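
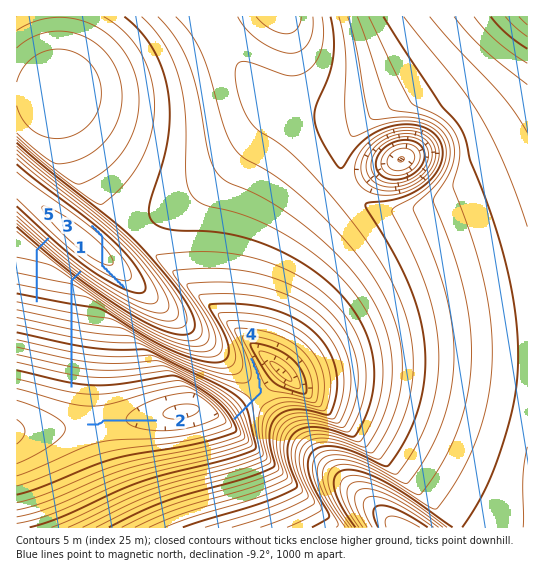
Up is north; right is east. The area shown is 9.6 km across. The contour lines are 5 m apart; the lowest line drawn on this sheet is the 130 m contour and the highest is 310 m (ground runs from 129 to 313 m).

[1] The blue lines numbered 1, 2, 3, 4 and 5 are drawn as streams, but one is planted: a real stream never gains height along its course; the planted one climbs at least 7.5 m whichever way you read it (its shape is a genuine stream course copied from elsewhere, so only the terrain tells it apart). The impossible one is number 3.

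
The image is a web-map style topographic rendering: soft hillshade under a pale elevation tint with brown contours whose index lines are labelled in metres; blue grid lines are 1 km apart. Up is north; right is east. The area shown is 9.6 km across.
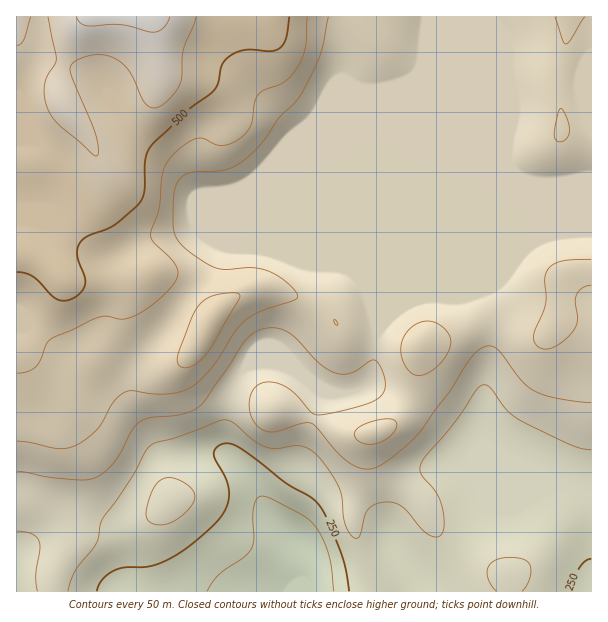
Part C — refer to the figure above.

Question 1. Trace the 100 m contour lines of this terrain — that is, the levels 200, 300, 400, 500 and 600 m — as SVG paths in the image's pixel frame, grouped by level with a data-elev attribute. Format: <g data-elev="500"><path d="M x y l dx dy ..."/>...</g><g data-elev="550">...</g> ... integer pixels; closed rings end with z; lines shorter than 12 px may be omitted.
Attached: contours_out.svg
<g data-elev="200"><path d="M207 591l12-16 24-17 8-9 3-10-1-21 1-12 3-8 6-2 9 3 30 16 14 12 7 12 6 16 5 36"/></g><g data-elev="300"><path d="M68 591l8-21 20-27 6-24 30-42 17-30 6-4 22-6 44-17 6 0 6 2 20 18 13 7 10 2 24-3 8 2 7 5 12 14 11 18 4 12 3 28 5 9 6 4 4-3 5-19 3-6 7-6 11-2 9 1 7 4 20 22 7 6 8 2 4-2 3-11-3-20-6-13-14-17-1-9 5-9 32-37 19-28 6-6 3 0 4 2 17 22 13 11 53 25 10 4 9 1"/><path d="M522 591l7-12 2-7-1-6-2-4-4-3-14-2-14 3-5 3-3 4-1 6 1 6 8 12"/><path d="M17 531l15 3 5 3 2 5 1 9-4 24 1 16"/><path d="M153 524l8 1 7-1 9-5 8-6 6-7 3-6 0-6-3-6-8-6-10-4-8 0-7 4-6 10-6 18 1 9z"/></g><g data-elev="400"><path d="M367 444l11-1 11-6 7-8 0-7-6-3-9 0-13 4-10 5-3 4 0 5 4 4z"/><path d="M17 441l13 2 26 5 15-1 12-6 13-10 6-9 11-20 12-10 7-1 20 3 13 0 14-2 10-4 11-7 10-12 25-37 10-11 15-9 37-13 0-5-5-7-11-9-11-6-16-4-27 1-9-1-12-5-20-14-8-9-4-9 0-36 3-12 8-8 9-3 24-1 12-3 15-8 16-16 17-25 18-17 9-14 15-34 8-37"/><path d="M416 375l9-1 10-6 9-9 6-11 1-7-3-8-7-7-7-4-9-1-9 3-9 8-5 9-1 10 2 11 6 9z"/><path d="M335 324l3 0-3-5-1 2z"/><path d="M591 259l-30 2-7 3-7 6-2 9 1 17-1 9-11 30 0 6 3 5 6 3 8-1 9-4 10-9 5-8 2-6-2-19 1-7 6-7 9-3"/><path d="M557 141l4 1 4-2 4-8-2-13-6-11-3 4-4 19 1 7z"/><path d="M555 17l8 24 3 3 4-4 15-23"/></g><g data-elev="500"><path d="M17 272l9 1 7 4 18 18 8 5 10 0 10-6 5-6 1-6 0-6-8-19 2-12 8-9 20-7 9-5 24-21 4-12 2-33 5-12 37-36 26-20 4-7 4-18 6-8 15-7 29 1 9-4 5-9 3-21"/></g><g data-elev="600"><path d="M76 17l4 5 6 4 34-1 33 7 6-1 5-3 6-11"/></g>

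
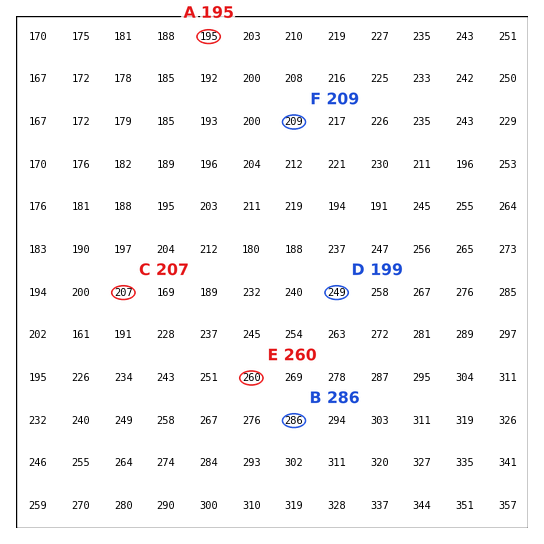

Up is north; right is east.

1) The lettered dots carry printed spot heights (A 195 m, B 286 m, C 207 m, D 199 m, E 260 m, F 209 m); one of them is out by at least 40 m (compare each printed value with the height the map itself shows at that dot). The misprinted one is D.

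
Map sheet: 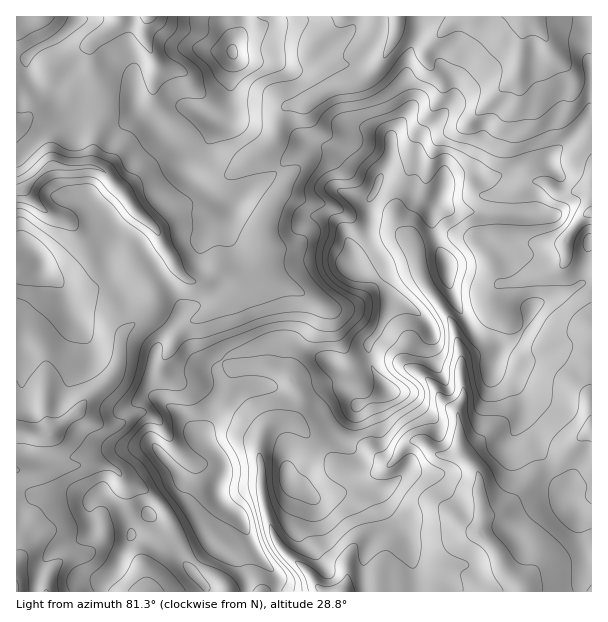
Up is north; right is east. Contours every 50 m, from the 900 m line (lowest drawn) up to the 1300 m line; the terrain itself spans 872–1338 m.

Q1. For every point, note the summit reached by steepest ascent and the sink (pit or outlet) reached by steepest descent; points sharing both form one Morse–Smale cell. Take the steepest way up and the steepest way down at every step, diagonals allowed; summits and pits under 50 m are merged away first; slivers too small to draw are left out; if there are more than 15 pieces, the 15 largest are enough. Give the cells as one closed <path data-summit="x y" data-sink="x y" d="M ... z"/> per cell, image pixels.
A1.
<path data-summit="387 390" data-sink="524 590" d="M381 182l-3 1-10 18-1 33-13 18-2 15 23 11 9 9 7 13-13 33-10 11 4 22 14 24-6 6-21 8-22 24-15 21 19 20 16 5 17 0 10-5 12-10 11-15 7-4 9 2 17 14 22-2 14 16 4 7 0 20 2 9-1 27 18 21 5 13 18 17 2 7 67 1 1-104-20-1-5 5-13-15-31-54-1-21-5-12-8-10-15-8-1-7 4-5 25 2 44-16 25 0 1-62-10-1-21 12-25 9-6 5-8 23-9 8-15 8-4-5-15-6-7-7-18-31-6-18-2-18-7-14-6-18-1-21 2-4-11-2-13-11z"/><path data-summit="387 390" data-sink="527 17" d="M591 16l-171 0 0 13-11 25-3 20 0 13 4 11 0 10-19 29-1 24-11 21 25 8 19 14 12 1 10-23 11-7 15-1 11 4 10 0 36-14 18-2 42-42 4-1z"/><path data-summit="387 390" data-sink="21 189" d="M317 144l-12 1-27 23 10 9 0 5-23 37-1 35-5 12-8 10-18 1-6-3-9 0-15 8-11 0-4-2-14-16-4 6-8 5 0 3 10 12 10 18-7 13 11 3 18-8 6 23 12 21 11-6 42-16 13 0 17 12 34 17 18 1 15-3-4-21 10-11 13-33-7-13-9-9-23-11 0-10 15-23 1-33 11-21-7-5-19-7-11-11-13-9z"/><path data-summit="387 390" data-sink="591 212" d="M591 120l-3 0-22 24-23 19-15 1-36 14-10 0-11-4-9 0-15 6-15 30 2 27 12 26 2 18 6 18 18 31 7 7 15 6 4 5 15-8 9-8 8-23 6-5 25-9 15-7 7-7 5-33 1-6 3-2z"/><path data-summit="216 489" data-sink="17 432" d="M153 310l-31 23-2 27-6 15-40 40-24 19-12 2-17-4-5 0 1 38 31 2 30-8 26 0 13 6 9 14 14 3 12 7 10 10 6 12 15-10 14-16 16 0 4-2 6-14-1-15-46-49-11-6-8-8-3-6 0-34 21-35z"/><path data-summit="233 51" data-sink="21 189" d="M135 106l-35 1 2 6-8 30-3 24 14 5 22 25 6 10 24 23 18 36 13 14 15 2 15-8 9 0 6 3 18-1 8-10 5-12 1-35 19-31 4-11-9-8-22 17-21 20-6 2-14-8-21-20-9-7 0-14 6-10-22-10-21-18z"/><path data-summit="287 477" data-sink="524 590" d="M420 440l-13 4-18 22-15 8-17 0-16-5-20-21-19 25-6 7-7 2 25 16 9 0 21-6 33 0 3 3 5 12 6 9 7 6 10 17 6 27 2 26 108 0-2-8-18-17-5-13-18-21 1-27-2-9 0-20-4-7-14-16-22 2z"/><path data-summit="287 477" data-sink="344 591" d="M290 420l-20 2-6 7-5 17 0 12 3 10 0 26 9 36 7 15 34 31 6 11 6 5 90 0 1-16-7-37-10-17-7-6-6-9-5-12-3-3-33 0-21 6-9 0-21-12-5-6 8 0 24-31-26-28z"/><path data-summit="233 51" data-sink="149 17" d="M240 16l-120 0-15 16-10 6-5 7 1 21 7 23 2 16 35 1 14 15 25 21 14 6 15-3 7-7 8-14 9 0 3-4 0-51 4-9-2-10 9-20z"/><path data-summit="233 51" data-sink="398 17" d="M396 16l-39 0-2 8-10 12-16 10-18 16-12 6-8 0-18-7-28 0-11-6-4 14 0 51-3 4-9 0-8 14-7 7-8 1-7 6-4 15 2 6 9 7 21 20 14 8 6-2 21-20 21-16-13-15-1-6 10-9 9-30 4-4 19-3 26-15 36-10 11-12 15-27 3-9z"/><path data-summit="41 269" data-sink="17 432" d="M129 240l-12 0-5 5-6 13 2 23-15 8-16 5-9 0-14-16-10-5 6 11 0 6-2 6-17 16-6 21 5 3 10 9 4 9 0 56 6 24 24-19 40-40 6-15 2-27 18-13 11-11 3-6-2-21 8-7-20-29z"/><path data-summit="387 390" data-sink="398 17" d="M419 16l-22 1 0 13-3 9-15 27-11 12-36 10-26 15-19 3-4 4-5 10-2 17-12 12 1 6 8 9 6 4 26-23 12-1 12 4 13 9 11 11 19 7 6 5 2-3 10-16 1-24 19-29 0-10-4-11 0-13 3-20 11-25z"/><path data-summit="387 390" data-sink="17 591" d="M72 493l-34 1-17 18-5 1 1 79 84 0 3-13 12-12 16-31 0-11-4-6-24-25-6 0-3 4-8 1z"/><path data-summit="387 390" data-sink="21 189" d="M26 58l-10 1 0 130 7-1 24 24 15 6 12 0 18-10 23-23-10-13-14-5 3-24 8-30-3-5-7 0-11 2-4 5-21-23-14-2-7-5-7-10z"/><path data-summit="216 489" data-sink="344 591" d="M296 386l-8 4-15-4-16 0-12 4-27 23-16 24 16 18 5 9 0 10-6 12 1 12 10 12 14 11 14 31 20 23 1 16 46 1-11-16-24-20-12-16-14-46 0-26-3-10 1-20 4-9 6-7 11-2 12 0 3-4 4-8 0-12z"/>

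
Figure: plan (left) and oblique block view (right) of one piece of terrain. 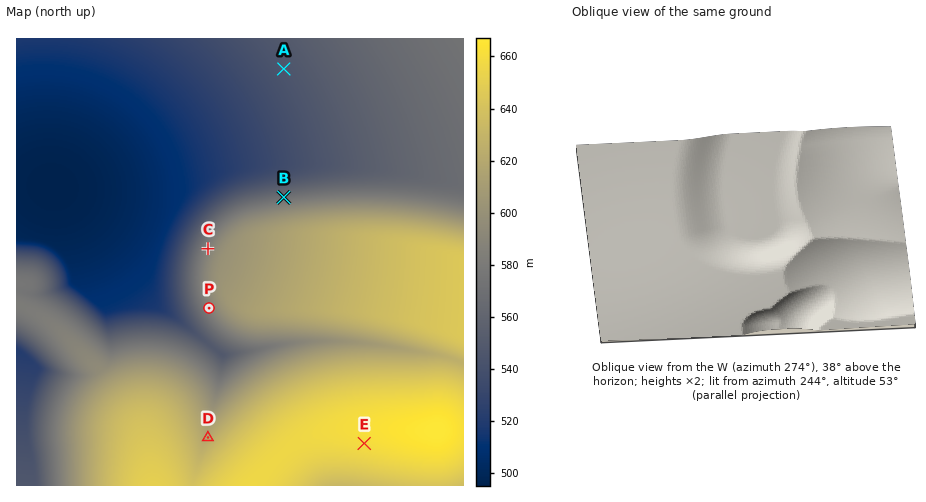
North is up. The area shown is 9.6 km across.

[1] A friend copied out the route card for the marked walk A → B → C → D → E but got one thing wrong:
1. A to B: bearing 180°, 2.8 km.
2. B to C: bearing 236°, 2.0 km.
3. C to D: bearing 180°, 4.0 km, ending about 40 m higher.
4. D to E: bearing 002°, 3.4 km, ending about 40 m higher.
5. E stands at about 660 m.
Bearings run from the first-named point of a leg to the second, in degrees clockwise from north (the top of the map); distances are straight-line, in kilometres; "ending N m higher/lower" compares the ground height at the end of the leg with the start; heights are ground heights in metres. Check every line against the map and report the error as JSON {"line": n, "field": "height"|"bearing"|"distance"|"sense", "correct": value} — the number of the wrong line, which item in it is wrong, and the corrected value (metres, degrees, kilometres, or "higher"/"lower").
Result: {"line": 4, "field": "bearing", "correct": 92}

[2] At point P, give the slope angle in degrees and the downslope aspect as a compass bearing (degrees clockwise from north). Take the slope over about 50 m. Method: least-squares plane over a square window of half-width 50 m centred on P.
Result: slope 4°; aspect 242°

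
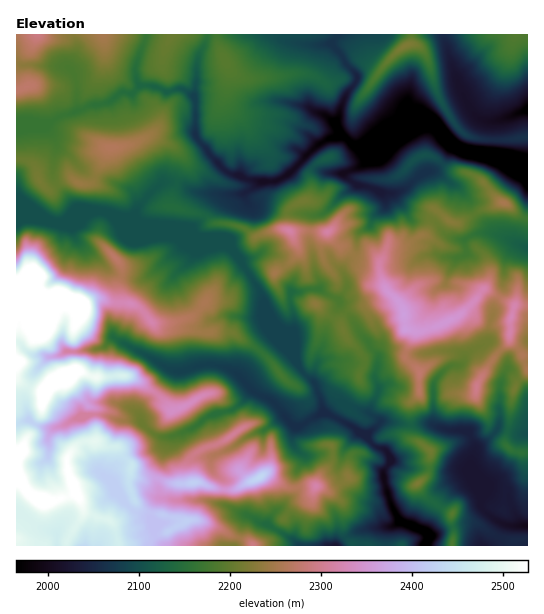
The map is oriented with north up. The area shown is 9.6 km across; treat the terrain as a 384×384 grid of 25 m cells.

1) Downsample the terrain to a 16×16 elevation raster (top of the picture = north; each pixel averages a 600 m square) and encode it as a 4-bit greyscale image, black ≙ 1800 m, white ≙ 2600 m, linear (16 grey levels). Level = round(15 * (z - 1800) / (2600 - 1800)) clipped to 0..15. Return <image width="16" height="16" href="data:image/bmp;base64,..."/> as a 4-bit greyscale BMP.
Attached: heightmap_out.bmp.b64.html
<image width="16" height="16" href="data:image/bmp;base64,Qk32AAAAAAAAAHYAAAAoAAAAEAAAABAAAAABAAQAAAAAAIAAAAATCwAAEwsAABAAAAAAAAAAAAAAABEREQAiIiIAMzMzAERERABVVVUAZmZmAHd3dwCIiIgAmZmZAKqqqgC7u7sAzMzMAN3d3QDu7u4A////AN3cu5d2ZUZU3dy6mYl1ZkTdzKqaiHVlRcvKiIhmVWVW3KmZhmVmd4fdynZmZneIiNyXiHZXeKmJ7smIhmeJqpnqmHd3iImYiJd2ZmeZiYd2ZmZmZXd2d3d4h2ZVVkVWc3eIhmZUQ0Mzd3eGdmRUNESHd3Z3ZlZVVZiHd3ZlVnVn"/>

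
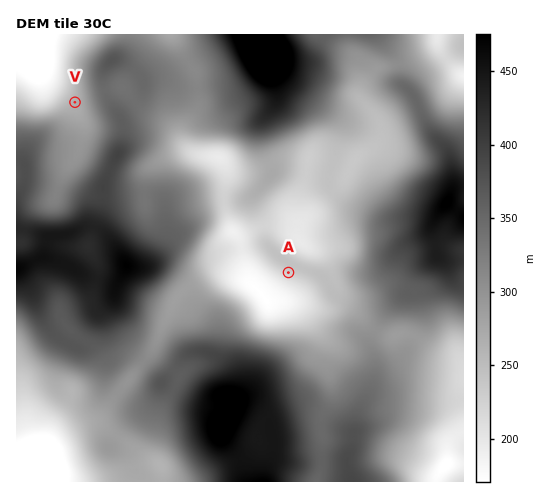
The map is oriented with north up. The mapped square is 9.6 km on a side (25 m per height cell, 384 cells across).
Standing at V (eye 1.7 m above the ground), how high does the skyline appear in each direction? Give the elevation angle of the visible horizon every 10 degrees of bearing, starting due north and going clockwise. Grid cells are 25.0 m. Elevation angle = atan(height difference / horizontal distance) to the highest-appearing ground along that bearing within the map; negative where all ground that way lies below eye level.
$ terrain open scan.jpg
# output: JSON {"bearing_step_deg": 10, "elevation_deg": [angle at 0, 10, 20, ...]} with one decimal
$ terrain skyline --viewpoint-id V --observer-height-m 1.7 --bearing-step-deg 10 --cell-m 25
{"bearing_step_deg": 10, "elevation_deg": [-0.6, 1.4, 3.4, 5.4, 6.7, 7.4, 7.8, 8.1, 8.1, 7.8, 7.3, 6.5, 5.4, 5.0, 5.4, 4.9, 4.2, 3.6, 3.8, 3.7, 3.2, 3.4, 4.3, 4.4, 3.6, 2.3, 0.1, -1.2, -2.2, -3.3, -3.8, -4.2, -4.2, -4.6, -4.1, -2.6]}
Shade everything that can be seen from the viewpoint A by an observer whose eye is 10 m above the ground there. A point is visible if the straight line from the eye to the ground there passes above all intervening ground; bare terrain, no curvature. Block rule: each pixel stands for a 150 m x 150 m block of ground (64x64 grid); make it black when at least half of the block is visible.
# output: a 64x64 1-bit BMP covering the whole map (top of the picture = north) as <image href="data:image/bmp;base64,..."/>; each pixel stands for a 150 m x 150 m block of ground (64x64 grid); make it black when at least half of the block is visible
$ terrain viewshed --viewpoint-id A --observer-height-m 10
<image width="64" height="64" href="data:image/bmp;base64,Qk0+AgAAAAAAAD4AAAAoAAAAQAAAAEAAAAABAAEAAAAAAAACAAATCwAAEwsAAAIAAAAAAAAA////AAAAAAAAAAAAAAAAAAAAAAAAAAAAAAAAAAAAAAAAAAAAAAAAAAAAAAAAAAAAAAAAAAAAAAAAAAAAAAAAAAAAAAAAAAAAAAAAAAAHgAAAAAAAAAeAAAAAAAAAB4AAAAAAAAAPgAAAAAAAAA/AAAAAAAcAf8AAAAAAAwH/4AAAAAAAH/fgAAAAAAD/5+AAAAAAAP+f4AAAAAAD/7/gAAAAAH///8AAAAAAP///AAAAAIAP///AAAAA4Af//+AAAAHgB///8AAAAfAH///4AAAB8A////wAAAH4P////AAAAfw///n8AAAA////8fAAAAA////h8AAAAB///4H4IAAAH//EAPggAAAf/4AAfCAAAIP/AAB8IAABgf4AAH/gAAIA/AAAf+AAAAB4AAB/4AAAAHgAAH/gAAAAeAAAMfAAAAH4AAAA+AAAAfAAAAB4AAAB8AAAAPgAAABgAAAAeAAAAAAAAAAIAAAAAAAAAAgAAAAAAAAADAABAAAAAAAcAAGAAAAAABgAAOAAcAAAEAAAfAD8AAAQAAD4A/4AAAAAAPgAH4AAAAAA+AAPgAAAAAB4AAfAAAAAADgAA8AAAAAAOAAH4AAAAAA4AB/gAAAAABAAPwAAAAAAAAB/AAAAAAQAAH4AAAAAAgAAAAAAAAAAAAAAAAAAAAAAAAAAAAAAAAAAAAAAAA=="/>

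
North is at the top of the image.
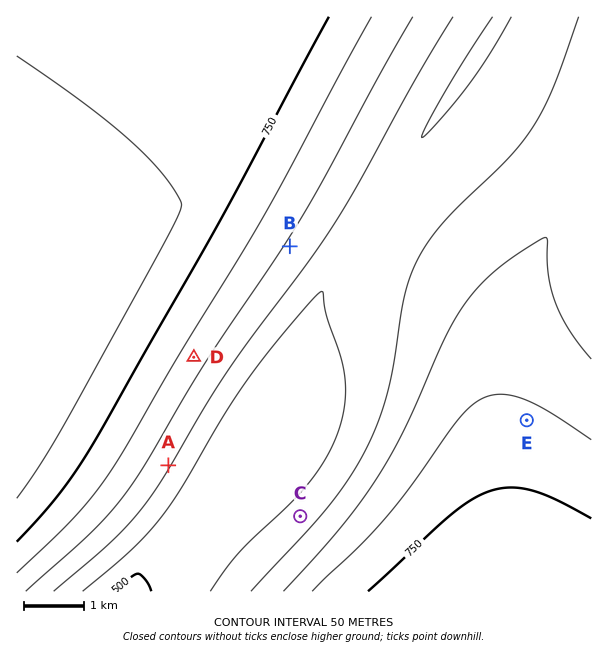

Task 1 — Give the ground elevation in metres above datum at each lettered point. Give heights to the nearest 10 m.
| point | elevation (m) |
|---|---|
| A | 610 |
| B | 640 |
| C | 570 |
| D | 670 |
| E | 710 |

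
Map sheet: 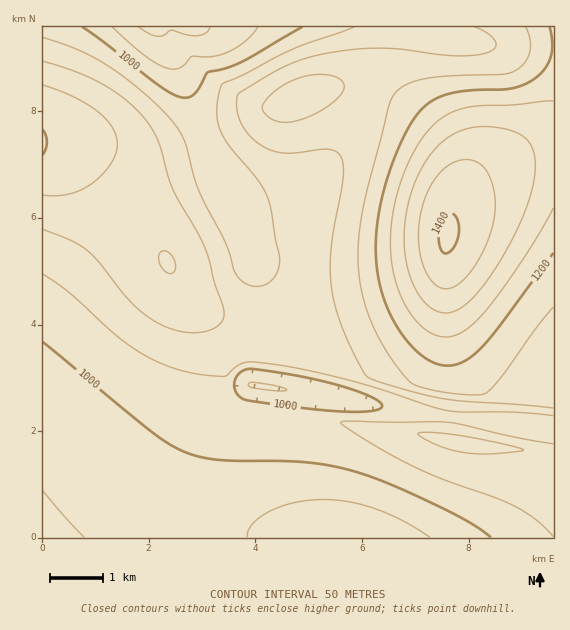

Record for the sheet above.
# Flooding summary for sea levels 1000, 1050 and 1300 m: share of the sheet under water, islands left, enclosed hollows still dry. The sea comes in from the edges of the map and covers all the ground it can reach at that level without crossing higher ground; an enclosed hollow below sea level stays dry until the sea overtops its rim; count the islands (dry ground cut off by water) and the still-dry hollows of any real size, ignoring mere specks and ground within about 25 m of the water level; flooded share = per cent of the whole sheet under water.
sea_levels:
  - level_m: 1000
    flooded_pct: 18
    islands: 0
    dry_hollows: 1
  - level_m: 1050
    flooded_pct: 37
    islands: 0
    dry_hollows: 0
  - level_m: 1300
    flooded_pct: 93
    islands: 1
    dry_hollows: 0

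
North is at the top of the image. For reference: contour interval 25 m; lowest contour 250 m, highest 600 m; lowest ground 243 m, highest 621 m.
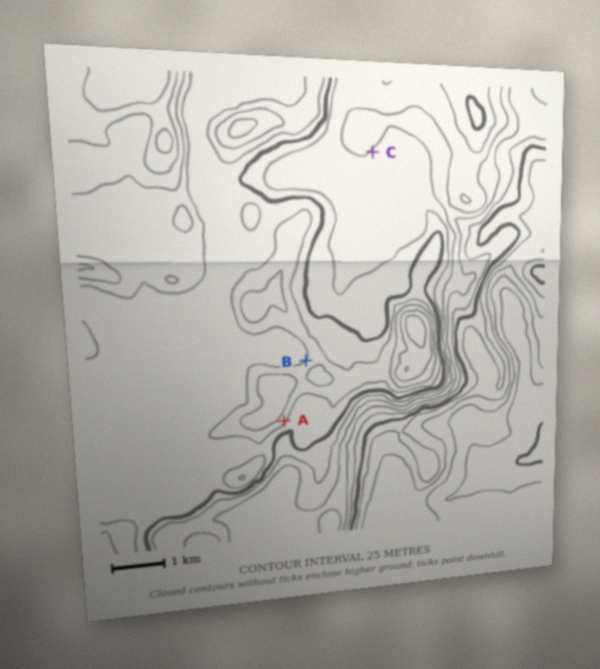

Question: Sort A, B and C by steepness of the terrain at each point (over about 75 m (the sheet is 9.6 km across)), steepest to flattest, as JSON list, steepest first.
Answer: ["A", "B", "C"]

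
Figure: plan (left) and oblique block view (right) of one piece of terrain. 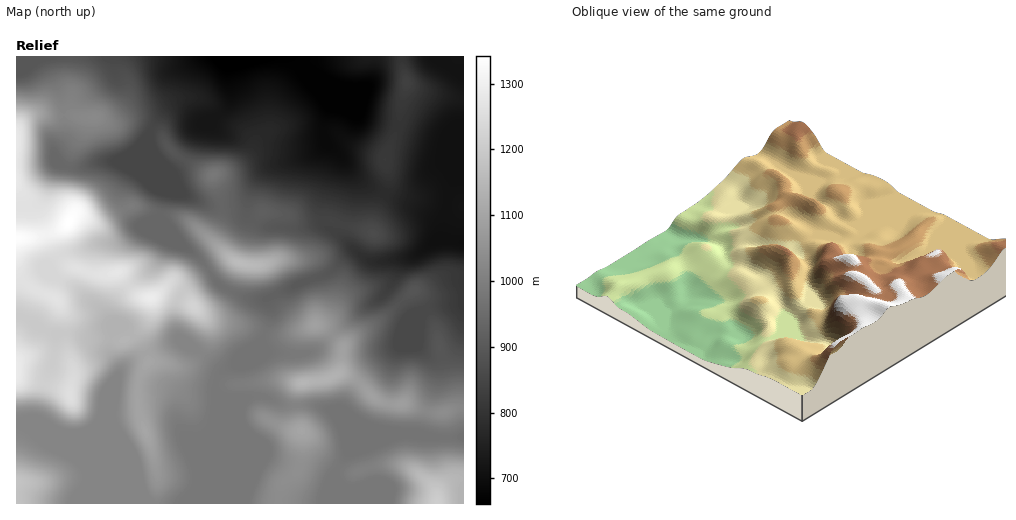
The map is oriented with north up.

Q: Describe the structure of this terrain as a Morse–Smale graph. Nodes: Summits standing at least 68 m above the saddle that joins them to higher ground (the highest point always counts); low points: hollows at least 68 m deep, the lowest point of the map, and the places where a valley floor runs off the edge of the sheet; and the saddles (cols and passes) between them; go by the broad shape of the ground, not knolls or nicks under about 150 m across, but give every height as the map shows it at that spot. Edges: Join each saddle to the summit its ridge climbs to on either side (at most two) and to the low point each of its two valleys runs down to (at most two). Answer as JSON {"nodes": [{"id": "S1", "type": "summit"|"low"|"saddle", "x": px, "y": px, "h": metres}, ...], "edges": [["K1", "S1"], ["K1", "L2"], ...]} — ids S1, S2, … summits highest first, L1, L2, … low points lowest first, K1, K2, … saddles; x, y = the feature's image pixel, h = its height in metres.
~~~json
{"nodes": [
{"id": "S1", "type": "summit", "x": 69, "y": 222, "h": 1342},
{"id": "S2", "type": "summit", "x": 17, "y": 373, "h": 1286},
{"id": "S3", "type": "summit", "x": 438, "y": 503, "h": 1209},
{"id": "S4", "type": "summit", "x": 17, "y": 482, "h": 1183},
{"id": "S5", "type": "summit", "x": 239, "y": 263, "h": 1162},
{"id": "S6", "type": "summit", "x": 304, "y": 382, "h": 1147},
{"id": "S7", "type": "summit", "x": 301, "y": 431, "h": 1103},
{"id": "L1", "type": "low", "x": 238, "y": 61, "h": 661},
{"id": "L2", "type": "low", "x": 462, "y": 242, "h": 703},
{"id": "K1", "type": "saddle", "x": 19, "y": 314, "h": 1200},
{"id": "K2", "type": "saddle", "x": 17, "y": 426, "h": 1017},
{"id": "K3", "type": "saddle", "x": 297, "y": 405, "h": 1011},
{"id": "K4", "type": "saddle", "x": 215, "y": 384, "h": 982},
{"id": "K5", "type": "saddle", "x": 339, "y": 468, "h": 982},
{"id": "K6", "type": "saddle", "x": 441, "y": 437, "h": 971},
{"id": "K7", "type": "saddle", "x": 208, "y": 270, "h": 967},
{"id": "K8", "type": "saddle", "x": 222, "y": 206, "h": 930},
{"id": "K9", "type": "saddle", "x": 308, "y": 279, "h": 898},
{"id": "K10", "type": "saddle", "x": 420, "y": 310, "h": 856},
{"id": "K11", "type": "saddle", "x": 343, "y": 225, "h": 841},
{"id": "K12", "type": "saddle", "x": 385, "y": 194, "h": 780}],
"edges": [["K1", "S1"], ["K1", "S2"], ["K1", "L1"], ["K2", "S2"], ["K2", "S4"], ["K2", "L1"], ["K3", "S6"], ["K3", "S7"], ["K3", "L1"], ["K4", "S1"], ["K4", "S6"], ["K4", "L1"], ["K5", "S3"], ["K5", "S7"], ["K5", "L1"], ["K6", "S3"], ["K6", "S6"], ["K6", "L1"], ["K7", "S1"], ["K7", "S5"], ["K7", "L1"], ["K8", "S1"], ["K8", "S5"], ["K8", "L1"], ["K9", "S5"], ["K9", "S6"], ["K9", "L1"], ["K9", "L2"], ["K10", "S1"], ["K10", "S6"], ["K10", "L1"], ["K10", "L2"], ["K11", "S1"], ["K11", "S5"], ["K11", "L1"], ["K11", "L2"], ["K12", "S1"], ["K12", "L1"], ["K12", "L2"]]}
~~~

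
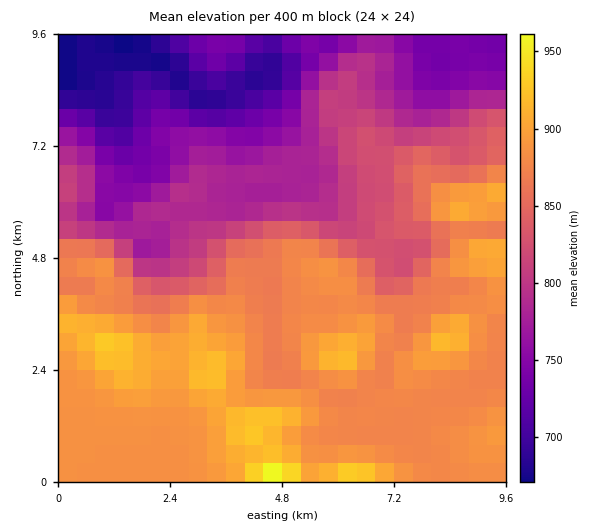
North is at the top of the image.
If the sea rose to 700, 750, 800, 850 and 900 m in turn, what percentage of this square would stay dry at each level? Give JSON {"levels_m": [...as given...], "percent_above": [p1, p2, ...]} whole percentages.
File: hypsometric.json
{"levels_m": [700, 750, 800, 850, 900], "percent_above": [94, 83, 67, 53, 11]}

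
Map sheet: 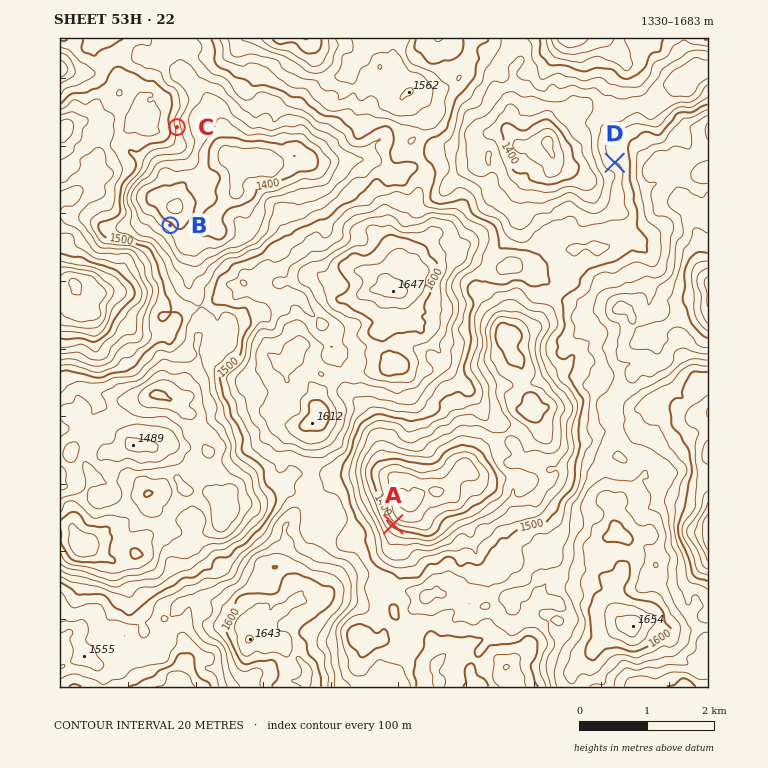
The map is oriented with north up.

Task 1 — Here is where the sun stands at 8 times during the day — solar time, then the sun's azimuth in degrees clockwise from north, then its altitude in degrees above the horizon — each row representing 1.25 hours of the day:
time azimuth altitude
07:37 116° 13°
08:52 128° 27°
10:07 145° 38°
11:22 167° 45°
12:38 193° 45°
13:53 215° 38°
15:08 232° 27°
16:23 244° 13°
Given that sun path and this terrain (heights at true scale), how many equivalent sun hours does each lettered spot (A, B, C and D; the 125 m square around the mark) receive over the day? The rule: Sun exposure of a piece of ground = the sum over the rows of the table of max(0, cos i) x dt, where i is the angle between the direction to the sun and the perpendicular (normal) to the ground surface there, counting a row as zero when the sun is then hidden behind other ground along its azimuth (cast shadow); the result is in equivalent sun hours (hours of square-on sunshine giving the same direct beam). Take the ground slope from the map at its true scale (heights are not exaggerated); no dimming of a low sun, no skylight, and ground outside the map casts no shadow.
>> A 3.6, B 4.3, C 4.6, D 5.6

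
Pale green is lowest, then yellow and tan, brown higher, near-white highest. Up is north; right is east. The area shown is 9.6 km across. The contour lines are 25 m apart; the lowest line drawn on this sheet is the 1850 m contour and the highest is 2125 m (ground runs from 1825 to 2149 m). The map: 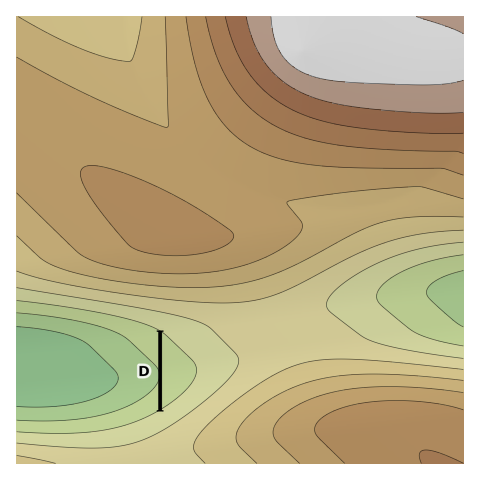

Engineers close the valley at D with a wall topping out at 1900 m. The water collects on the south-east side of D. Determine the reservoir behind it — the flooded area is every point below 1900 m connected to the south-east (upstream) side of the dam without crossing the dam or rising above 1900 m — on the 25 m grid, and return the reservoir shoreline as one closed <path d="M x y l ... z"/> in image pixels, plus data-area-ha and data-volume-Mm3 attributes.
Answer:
<path d="M162 332l0 75 2 1 24-19 8-13 1-8-4-7-31-29z" data-area-ha="75" data-volume-Mm3="6.68"/>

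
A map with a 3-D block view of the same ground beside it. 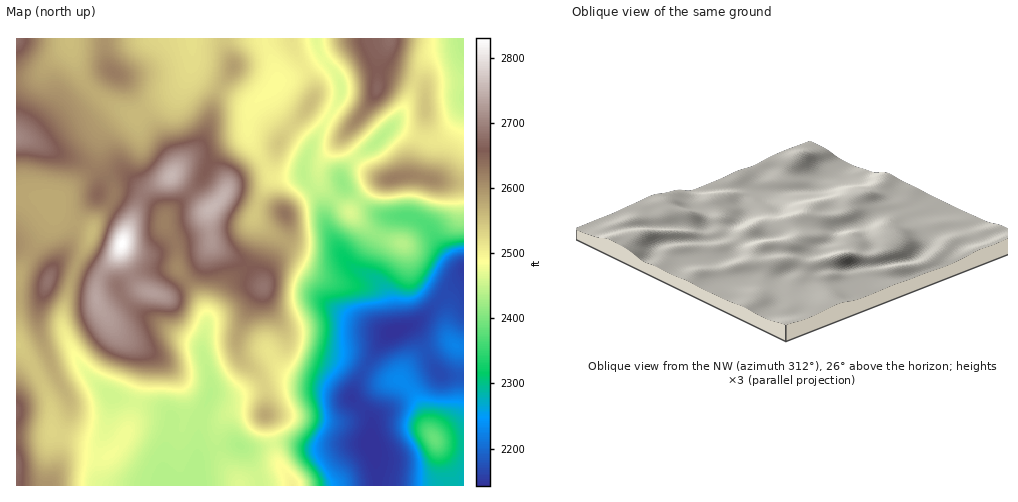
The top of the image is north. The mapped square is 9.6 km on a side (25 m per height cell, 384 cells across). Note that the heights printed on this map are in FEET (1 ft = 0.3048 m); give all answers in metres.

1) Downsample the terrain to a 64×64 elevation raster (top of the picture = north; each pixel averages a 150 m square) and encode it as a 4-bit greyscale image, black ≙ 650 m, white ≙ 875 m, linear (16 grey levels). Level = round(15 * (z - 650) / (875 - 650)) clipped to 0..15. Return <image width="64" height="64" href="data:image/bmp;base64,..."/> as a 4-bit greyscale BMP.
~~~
<image width="64" height="64" href="data:image/bmp;base64,Qk12CAAAAAAAAHYAAAAoAAAAQAAAAEAAAAABAAQAAAAAAAAIAAATCwAAEwsAABAAAAAAAAAAAAAAABEREQAiIiIAMzMzAERERABVVVUAZmZmAHd3dwCIiIgAmZmZAKqqqgC7u7sAzMzMAN3d3QDu7u4A////ALqqmZiHd3d2ZmZmZmZmZnd3d3d3dlQyIhEAABESMzMzuqmZmYd3d3dmZmZmZmZmd3d3d3d2UyIhEQAAARIzMzO6qZmYh3d3d2ZmZmZmZmZ3d3d3d2VDIhEQAAABEjMzM7qZmZiHd3d3dmZmZmZmZmZmZ3d2VDIhERAAAAESNEQzupmIiId3d3d3ZmZmZmZmZmZnd3ZDMiERAAAAARI0REOqmIiIh3d3d3dmZmZmZmZmZmd3ZUMiEREAAAARI0VUQ6qYiIiHd3d3d3ZmZmZmZmZmd3dmVDIREQAAABEjVVRDqpiIiIh3d3d3dmZmZmZmZmd3d3ZUMiERAAABEjRVVEOqmIiIiHd3d3d2ZmZmZmZmd4iId2VDIREQAAESNFVEQ7qZiIiId3d3d3dmZmZmZ3d4mZiHdkMhERAAARI0REQzupmIiYh3d3d3d2ZmZmZnd3iZmId2QyEREAAREiMzMzO6mYiJmHd3d3d3ZmZmZmd3eImYh2VDIRAAARESIzMzMqqZiJmYd3d3d3d3d3ZmZnd4iIh3ZUMhEAERERIiIiIiqpmJmYh3d3d3d3d3d2Zmd3iIiHZUMyEQARESIiIiESKpmJmZh3d3d3iIiIh3Zmd3eIiIdlRDIhERESIiIhEREZmYmZiHd3d4iJmZiId2Z3iIiIh3ZUMiERERIiIiERERmYmZmHd3iImZmqmYh2Z3iIiIiHdlQzIhEREiIiERERGZiZmId3iZmqqqqpiHZneImIiIh2VEMyIREREiIREREYiZmYh3iaq7u7uqmHdmeImYiIiIdlQzIhEREREREREiiJmZh3iau7u7u6qYd2d4mZiIiIh2VDMiIREREREREiKJmZmHiKu8zMu7qZh3d3iZmIiIiIdUMyIREAABERESIomZmIiJq8zMy7qpmHd3eJmZiIiIh2VDIhEQAAABERIimZmYiJq8zMy7uqmYh3d4mZmZmZiHZUMiERAAAAARERGZqpiImrzMzLu6qpmHd3iZmZmZmHZlQyIREQAAABEREZmqmYirzMzMu7qqqph3eJmqqqmYdlQzIiERERERERERmaqpiavMzMu7u7u6mIeImaqqqZh2VDMyIiIhERERERGZq6qZq8zMu7vMzLupiImaqruql2VUQzMzMiIiIhEREZmrupmrzMy7zMzMu6mZmaqru7qXZVRERDMzMzMyIRERmau7qavMy7vMzMu6qqqqqru7updmVURERDMzNEMiERGZq7upmrzLu8zLu6qqqqqqu7u6mHZVVEREMzRERDIREZmqu6qavMzMy7u6qqq7u6u7u7qYdmVUREMzREVUQyEQmaq7qpqrzMzMu7qqq7u7u7u7qpmHZVRERERFVVVDIRGZmqqqmavN3cy7uqqru7u7uqqqmYdlVERERVVWVVQyEZmZqqqZmr3u3Mu6qqvMzLuqqqqZiGVUREVVVmZlVDMiqZmZqpmZve7cu7qqu8zMuqqZmZmYdVREVVZmZmZVRDOpmZmZmZms7ty7qqq7zMu6mZmZmZhlVFVWZmZmZVVVVJmZmZmZmavd3LqqqrvMy6qZmZmZmGVVVmZmZmZVVVVVmZmZmZmZq83cuqqqvMzLqZmZmaqYZVVmZmZVVVVVVWaZmZmZmZmqvMy6qqu8zMy6mImaqpdlVmd2ZVVVVVVWZpmZmZmZqqq7zLuqq7zN3LqZiZqql2ZmZ3ZmVVVVZmZnmZmZmZqqqqu7u7qrvMzcy6mJmZmHZmZmZmZmZmZ3d3eZmZmZmqqqqru7u7u7zM3LqYiJiHdmZmZnd4h3d4iIiJmZmZmaqqqqu7zMzLu7zMy5iIiHd2ZmZmeJmZmZmZmYmZmZmZqqqqq7vMzMu7u8zLmIiHd2Z2Zmd4mqqqqqqZmZmZmqqqqqqru7zNzLu7zLqYiId2Z3ZmZ4iaqqqqqZmKqqqqqqqqqqqqvMzMu7u7qpiIh3Znd2ZneImZmZmZmIqqqqqqqqqqqqqrzMy7u6qZiIiId2d3d3d3iImZmZiIi7u7u6qqqqqqmau7y7u6qZiIiIh3Z3d3d3d3iIiIiIiLu7u7qqqqqpmZqru7u7qZiIiIiId3d4iHdmd4iIiIiIy7u7qqqpmZmZmaqqq7qpiHeIiIh3d3iZh3ZneIiIiHfLu7qqqpmZmZmZmZqqqqmId4iIiId3eJmYd2Z3iIiHd7u7uqqpmZmZmZmZmZqqqYh3eIiIiHd4mamHdneIiId3u7uqqqmZmZmZmZmZmaqpiHd3iIiIh3eJqph3d4iIh3e7qqqqqZmZmZmZmIiZmpmId3d4iIiId3iaqYd3iIiHd6qqqqqZmZmZmZmIiImZmYh3d3eIiIh3eJqqmIeIiId3qqqqqZmZmZmZmYiIiJmZiId3d3iIiId3iqupiIiId3aqqZmZmZmZmZmZiIiIiZmIh3d3d4iIh3eJu7qYiIh3dqqZmZmZmZqqmZmIiIiImZiId3d3iIh3d4qrupmIiHd3qpmZmZmZqqqpmYiIiIiZmYiHd3eIiHd3mqu6qYiId3eqmZmZmZmqqpmZiIiIiImZmId3d4iHd3iau7qpiIh3dqqZmZmZmaqpmZiIiIiIiZmYh3d4iHd3iZq7u6mIh3dmqqmZmZmZqpmZiIiIiIiJmZiHd4iHd3iJqru7qYh3d2a6qZmZmZmpmZiIiIiIiImYiId4iId3eJqru7u6mId3ZruqmZmZmZmZiIiIiIiIiIiIh3iIh3eImqu7u7qYh3dm"/>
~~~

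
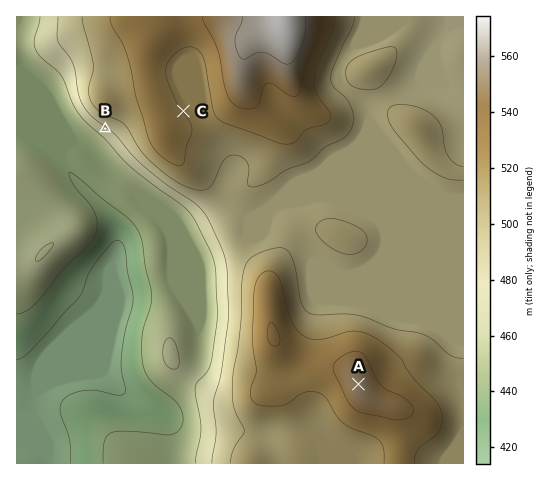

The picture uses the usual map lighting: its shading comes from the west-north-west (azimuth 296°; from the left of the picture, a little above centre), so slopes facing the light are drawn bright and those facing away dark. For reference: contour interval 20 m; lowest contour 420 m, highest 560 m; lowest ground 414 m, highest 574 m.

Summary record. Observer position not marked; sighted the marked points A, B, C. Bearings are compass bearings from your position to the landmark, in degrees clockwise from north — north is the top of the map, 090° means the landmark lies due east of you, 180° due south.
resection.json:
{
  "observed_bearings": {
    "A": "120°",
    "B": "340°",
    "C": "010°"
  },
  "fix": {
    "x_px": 156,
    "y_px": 267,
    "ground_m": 445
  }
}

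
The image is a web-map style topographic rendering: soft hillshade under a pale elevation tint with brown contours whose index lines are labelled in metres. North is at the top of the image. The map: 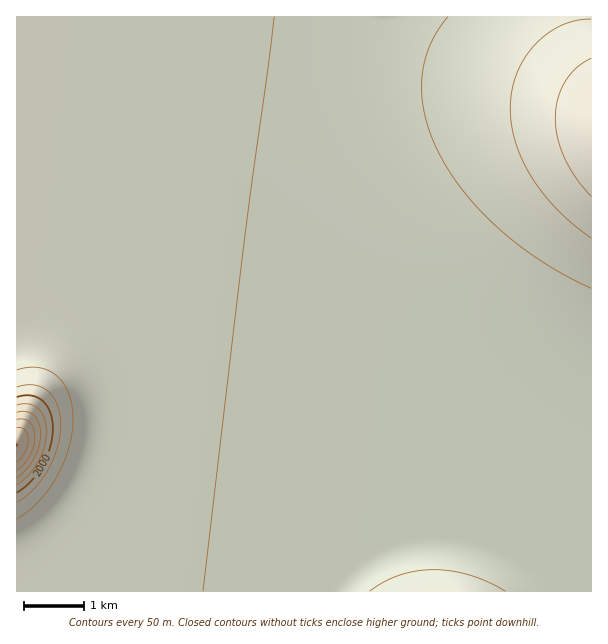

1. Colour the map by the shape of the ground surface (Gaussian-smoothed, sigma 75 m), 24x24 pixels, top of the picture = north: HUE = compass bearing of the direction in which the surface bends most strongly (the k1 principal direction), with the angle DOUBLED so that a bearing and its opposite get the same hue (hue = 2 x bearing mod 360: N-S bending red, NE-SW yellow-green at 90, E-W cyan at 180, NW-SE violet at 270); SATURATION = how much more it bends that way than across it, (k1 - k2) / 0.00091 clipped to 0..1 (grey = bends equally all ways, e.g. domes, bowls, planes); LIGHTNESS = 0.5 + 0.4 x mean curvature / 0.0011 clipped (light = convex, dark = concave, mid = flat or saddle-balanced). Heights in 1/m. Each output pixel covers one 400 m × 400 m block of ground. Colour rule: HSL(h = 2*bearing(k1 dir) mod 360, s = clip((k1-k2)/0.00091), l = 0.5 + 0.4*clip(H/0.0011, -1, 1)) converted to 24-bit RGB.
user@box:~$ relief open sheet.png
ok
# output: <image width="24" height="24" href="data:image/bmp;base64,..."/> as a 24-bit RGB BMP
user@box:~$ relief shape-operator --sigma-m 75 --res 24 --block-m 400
<image width="24" height="24" href="data:image/bmp;base64,Qk32BgAAAAAAADYAAAAoAAAAGAAAABgAAAABABgAAAAAAMAGAAATCwAAEwsAAAAAAAAAAAAAf4B/f4B/f4B/f4B/f4CAf4CAgH9/gH9/gH9/gH9/gH9/gH9/f4CAcYd+XZNuXpdcdZpdjZtdm5BbmnVYmFtUk1pjhHZ7gH9/eYR4foB/f4B/f4CAf4CAf4CAgH9/gH9/gH9/gH9/gH9/gH9/f4B/f4B/dYV3bY9ke5Ndj5VblYVaknNdim9qgXx8gH9/gH9/WJZYcod7foCAf4CAf4CAf4CAgH+AgH9/gH9/gH9/gH9/gH9/gH9/gH9/f4B/f4B+gIJ6hIR3g4B5gX99gH9/gH9/gH9/gH9/GL8gSJ14dIWCf4CAf4CAf4CAf3+AgH9/gH9/gH9/gH9/gH9/gH9/gH9/gH9/gH9/gH9/gH9/gH9/gH9/gH9/gH9/gH9/gH9/APcdDbuZWZGUfIGCf4CAf4CAf3+AgH9/gH9/gH9/gH9/gH9/gH9/gH9/gH9/gH9/gH9/gH9/gH9/gH9/gH9/gH9/gH9/gH9/i+OCAJ/QM3+mdH+Gf3+Af3+Af3+AgH9/gH9/gH9/gH9/gH9/gH9/gH9/gH9/gH9/gH9/gH9/gH9/gH9/gH9/gH9/gH9/gH9//7vNFQD5IUOya3WKfn+Af3+Af3+AgH9/gH9/gH9/gH9/gH9/gH9/gH9/gH9/gH9/gH9/gH9/gH9/gH9/gH9/gH9/gH9/gH9//5Js/w7tVyq1ammMfn6Bf3+Af3+AgH9/gH9/gH9/gH9/gH9/gH9/gH9/gH9/gH9/gH9/gH9/gH9/gH9/gH9/gH9/gH9/gH9+/8sH5xVKoEWoe2+Jfn6Af3+Af3+AgH9/gH9/gH9/gH9/gH9/gH9/gH9/gH9/gH9/gH9/gH9/gH9/gH9/gH9/gH5+gH5+gX59oa8+qmBKk2N+g3iEf3+Af3+Af3+AgH+AgH9/gH9/gH9/gH9/gH9/gH9/gH9/gH9/gH9/gH9/gH9/gH9/gH5+gX1+gX19gXx8gotti39vhXd5gX2AgH+Af3+AgH+AgH+AgH+AgH+AgH9/gH9/gH9/gH9/gH9/gH9/gH9/gH9/gH5/gH5/gX1+gXx9gnt8g3p6f4F9gYB9gX5+gH9/gH+AgH+AgH+AgH+AgH+AgH+AgH+AgH+AgH+AgH9/gH9/gH9/gH9/gH5/gH5/gX1+gnx9gnt8g3l7hHh4f4B/gIB/gH9/gH9/gH9/gH+AgH+AgH+AgH+AgH+AgH+AgH+AgH+AgH+AgH+AgH9/gH5/gH5/gX1/gnx+gnp9g3l8hHd6hXZ4f4B/gIB/gIB/gH9/gH9/gH+AgH+AgH+AgH+AgH+AgH+AgH+AgH+AgH+AgH+AgH+AgH6AgX2Agnx/gnt/g3l+hHd9hnZ7h3V5f4B/gIB/gIB/gH9/gH+AgH+AgH+AgH+AgH+AgH+AgH+AgH+AgH+AgH+AgH+AgH6AgX2AgXyAgnuAg3mAhHiAhnZ/h3V+iHR8gH+AgH+AgH+AgH+AgH+AgH+AgH+AgH+AgH+AgH+AgH+AgH+AgH+AgH+AgH6AgX6BgX2BgnyCg3qChHiDhXeDh3aDiHWDiHWCgH+AgH+AgH+AgH+AgH+AgH+AgH+AgH+AgH+AgH+AgH+AgH+AgH+AgH+AgH6AgH2BgXyBgXuCgnmEg3iFhXaGhnaHiHaIiHeJf3+Af3+Af3+Af3+Af3+Af3+Af3+Af3+Af3+AgH+AgH+AgH+AgH+AgH+AgH6AgH2BgHyCgHqDgHmEgXeFgXaHgXaIgXeJgXmKf3+Af3+Af3+Af3+Af3+Af3+Af3+Af3+Af3+Af3+Af3+Af3+Af3+Af36Af36Bf32Bf3yCfnqDfnmFfXeGfHeIe3aJeneKeXqLf3+Af3+Af3+Af3+Af3+Af3+Af3+Af3+Af3+Af3+Af3+Af3+Af3+Af36Afn6Bfn2BfXuCfHqDenmFeXiGd3eId3mKeHyLeYONf3+Af3+Af3+Af3+Af3+Af3+Af3+Af3+Af3+Af3+Af3+Af3+Af3+Afn6Afn6BfX2Be3yCenuEeXqFeHuHd3yId3+Kd4SMeIyOf3+Af3+Af3+Af3+Af3+Af3+Af3+Af3+Af3+Af3+Af3+Af3+Af3+Afn6Afn6BfX6BfH2Cen2DeX6FeH+Gd4KId4aKd4yMd4+If3+Af3+Af3+Af3+Af3+Af3+Af3+Af3+Af3+Af3+Af3+Af3+Af3+Afn+Afn+BfX+BfH+Ce4CDeoGEeIOGd4aId4mHd4uEdY9+f3+Af3+Af3+Af3+Af3+Af3+Af3+Af3+Af3+Af3+Af3+Af3+Af3+Afn+Ag314gYhweoN/e4GDeoOEeYWFeIeEd4iBdot8c5B0"/>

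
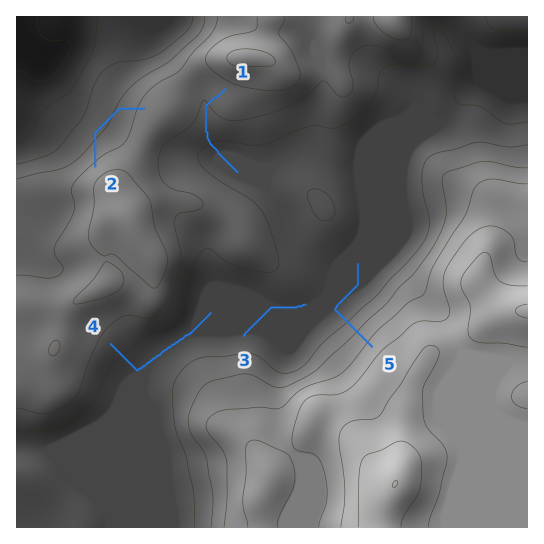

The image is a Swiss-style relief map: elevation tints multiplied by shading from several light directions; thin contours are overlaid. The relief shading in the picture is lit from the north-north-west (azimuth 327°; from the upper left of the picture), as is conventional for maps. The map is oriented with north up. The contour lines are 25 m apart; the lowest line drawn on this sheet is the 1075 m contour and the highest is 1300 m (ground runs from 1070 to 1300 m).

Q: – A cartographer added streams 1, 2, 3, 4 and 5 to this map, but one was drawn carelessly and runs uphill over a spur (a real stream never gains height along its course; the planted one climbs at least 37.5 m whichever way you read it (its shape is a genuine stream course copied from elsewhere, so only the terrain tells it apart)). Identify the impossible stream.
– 2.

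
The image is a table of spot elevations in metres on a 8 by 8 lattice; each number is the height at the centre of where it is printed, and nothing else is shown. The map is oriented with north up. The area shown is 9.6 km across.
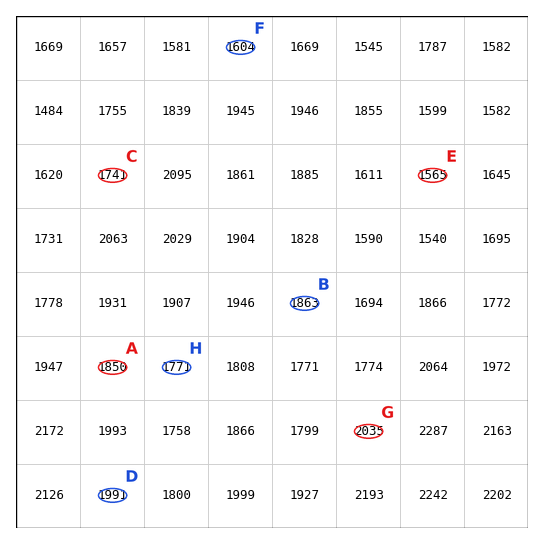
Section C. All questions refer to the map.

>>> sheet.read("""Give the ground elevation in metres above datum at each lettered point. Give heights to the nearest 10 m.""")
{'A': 1850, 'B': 1860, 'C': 1740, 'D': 1990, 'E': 1560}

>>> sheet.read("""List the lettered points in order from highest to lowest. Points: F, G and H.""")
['G', 'H', 'F']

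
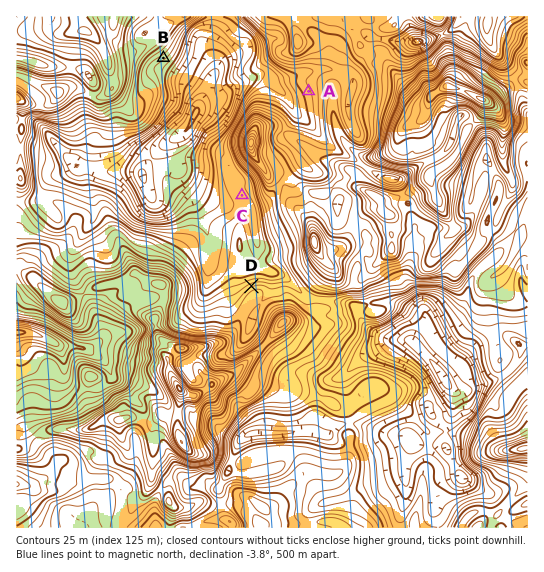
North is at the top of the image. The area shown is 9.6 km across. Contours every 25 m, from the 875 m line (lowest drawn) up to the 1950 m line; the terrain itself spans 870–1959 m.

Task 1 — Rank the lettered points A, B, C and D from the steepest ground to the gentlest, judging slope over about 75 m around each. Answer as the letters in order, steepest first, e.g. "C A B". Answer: D B A C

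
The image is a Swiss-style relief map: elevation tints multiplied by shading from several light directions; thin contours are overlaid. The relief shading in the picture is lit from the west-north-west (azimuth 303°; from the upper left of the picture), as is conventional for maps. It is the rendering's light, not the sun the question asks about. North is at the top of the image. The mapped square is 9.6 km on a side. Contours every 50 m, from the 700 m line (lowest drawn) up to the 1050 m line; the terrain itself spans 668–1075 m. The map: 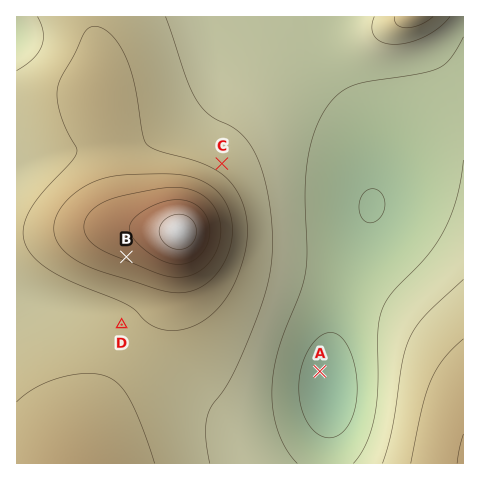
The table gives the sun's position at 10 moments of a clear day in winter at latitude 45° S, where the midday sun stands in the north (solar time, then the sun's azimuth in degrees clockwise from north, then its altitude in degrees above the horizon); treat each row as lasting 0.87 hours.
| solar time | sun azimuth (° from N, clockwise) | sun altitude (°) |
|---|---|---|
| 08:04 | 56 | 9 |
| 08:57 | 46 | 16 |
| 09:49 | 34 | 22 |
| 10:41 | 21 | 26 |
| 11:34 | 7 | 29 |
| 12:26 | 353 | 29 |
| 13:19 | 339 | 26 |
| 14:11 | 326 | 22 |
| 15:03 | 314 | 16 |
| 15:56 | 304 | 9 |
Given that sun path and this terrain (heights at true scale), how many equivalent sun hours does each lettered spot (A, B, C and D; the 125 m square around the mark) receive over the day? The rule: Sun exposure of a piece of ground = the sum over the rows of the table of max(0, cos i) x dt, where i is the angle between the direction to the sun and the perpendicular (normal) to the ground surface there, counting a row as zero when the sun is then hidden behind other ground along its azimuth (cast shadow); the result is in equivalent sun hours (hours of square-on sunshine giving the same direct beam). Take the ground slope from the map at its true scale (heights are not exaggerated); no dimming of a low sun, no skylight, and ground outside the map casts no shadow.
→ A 2.9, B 2.3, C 3.4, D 3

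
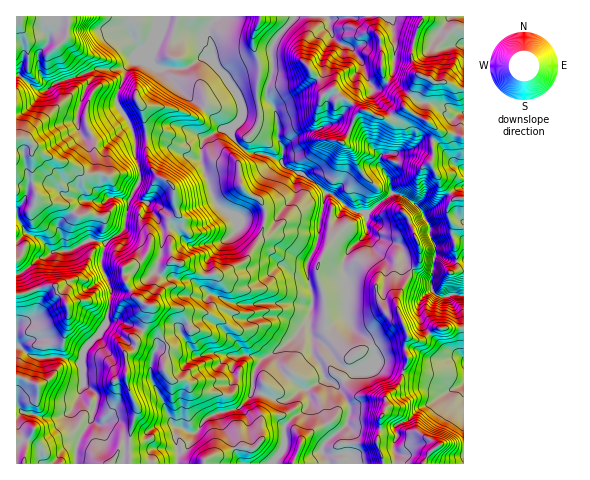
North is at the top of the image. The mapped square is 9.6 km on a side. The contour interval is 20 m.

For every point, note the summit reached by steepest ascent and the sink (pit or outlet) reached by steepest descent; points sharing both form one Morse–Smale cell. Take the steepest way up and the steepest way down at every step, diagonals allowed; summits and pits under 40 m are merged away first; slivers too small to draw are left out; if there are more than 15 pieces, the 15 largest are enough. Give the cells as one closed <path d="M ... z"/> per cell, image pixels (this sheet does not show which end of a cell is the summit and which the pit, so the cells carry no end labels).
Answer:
<path d="M217 16l-59 0-4 33-4 8 1 5-17-2-7 8-11 28 0 7 11 15 7 19 24-1 20 7 7 0 11-7 9 2-3 7 0 17 9 30 7 14 13 8 7 8 0 7-3 3-14 11-14 19-1 29 30 13 58-1 17 4-1 13-22 23-24 15-10 14-2 18 1 2 31 9 8-3 7-8 9-1 17-10 10 5 18-13 15-6 7-9-4-13-14-10-9-12-2-9 2-26-5-17 2-12 5-8 17-17 0-15-4-5-7 0-7-4-47-34-16-6-6-7-17-7-14-2-14-11-4-10 9-11 2-12-4-13-25-33 0-14-4-13 0-8z"/><path d="M423 16l-128 0-17 19-6 12 1 26-6 15 0 10 8 11 3 17-1 11 6 11-1 16 4 4 16 6 25 19 6 1 23 18 13 0 23-19 15 5 15 12 8 17 0 9 6 12-5 40 7 8 8 1 5-2 13-1 0-204-17-8-13 0-19-11-3-18z"/><path d="M131 63l-11 5-23 0-41 14-10 9-7 0-19-15-4 0 1 198 7-2 12-12 11-4 6-4 17-2 19-10 16 4 18-14 6-30 11-19 0-10-5-14-1-23-7-16-11-15 3-14 4-8 3-11z"/><path d="M120 320l-12 2-9 13-13 12-4 7-1 10 3 20 12 11 0 7-4 17-11 15-4 12-1 18 74 0 1-11 3-4 23-1-1-16 3-4 10 4 7 0 10-14 11-5 22-5 12-12 3-24 9-14-17-4-19 2-10-3-21 3-15-23-7 3-16 12-1-6-5-6z"/><path d="M132 196l-4 8-4 24-5 6-14 10-4 14 1 12 8 17-2 35 12-2 23 10 13 10 2 8 22-15 3-7 18-7 6 0 13 7 20 21 4 7 21 4 23-15 22-23 1-13-3-2-14-2-58 1-27-10-19-14-12 0-19-5-4-4 6-15 2-25-15-28z"/><path d="M368 232l-18 17-7 15 5 22-2 20 1 12 5 10 13 10 9 12 0 8-12 10 19-4 22 8 5-11-2-20 3-4 12 3 14-11 29-1 0-33-26 1-7-8-1-8-7-3-16-11-8-21-23-7z"/><path d="M201 136l-5 0-11 7-12-1-15-6-24 1 1 20 5 14 0 10-8 14 16 8 15 28-2 25-6 15 10 6 25 3 14 9 3-27 14-19 14-11 3-3 0-7-7-8-13-8-5-9-11-35 0-17 3-7z"/><path d="M94 240l-5 0-19 10-17 2-6 4-11 4-12 12-8 2 0 72 13 10 7 2 24-1 21 5 3-12 15-15 7-10 4-25 0-13-9-22 4-22z"/><path d="M157 16l-140 0-1 59 4 1 16 14 10 1 10-9 41-14 23 0 13-8 18 3 3-25 3-11z"/><path d="M19 346l-3 1 0 116 59 1 1-13 3-12 12-18 3-10 0-3-7-2-7-8 0-8 4-6-2-19-1-3-21-5-28 0z"/><path d="M294 16l-76 0-9 11 0 8 4 13 0 14 25 33 4 13 0 8-11 15 2 7 16 14 14 2 18 8 2-14-6-11 0-19-3-12-7-8 0-10 6-15-1-26z"/><path d="M448 328l-13 1-14 11-12-3-3 4 2 20-5 10 27 7 21 12-21 14-11 4-10 12-14 6 3 8-4 8 2 22 28 0 8-14 14-7 13 5 5-1 0-118z"/><path d="M306 389l-7 1-7 8-8 3-32-11-4 9-9 9-22 5-11 5-8 13-5 3-5 13-10 6-1 10 95 1 12-18 0-20 10-10 10-4 6-9z"/><path d="M381 364l-28 7-19 13 16 21 0 9-4 11 2 5-1 23 5 5-1 6 33-1-6-17 2-27 7-13-1-9 12-9 5-16z"/><path d="M326 379l-20 11 4 13-6 9-10 4-10 10 0 20-11 18 56-1-7-15 7-10 17-13 4-11 0-9-12-17z"/>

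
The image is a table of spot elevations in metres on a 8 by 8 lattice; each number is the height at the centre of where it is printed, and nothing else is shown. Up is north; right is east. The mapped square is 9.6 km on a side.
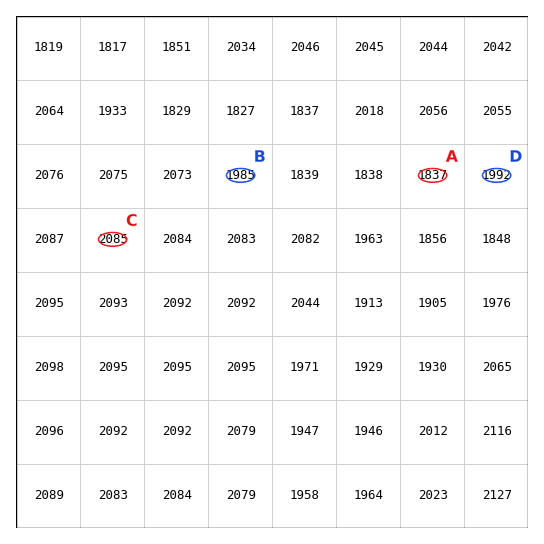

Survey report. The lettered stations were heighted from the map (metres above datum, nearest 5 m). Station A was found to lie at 1835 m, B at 1985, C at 2085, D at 1990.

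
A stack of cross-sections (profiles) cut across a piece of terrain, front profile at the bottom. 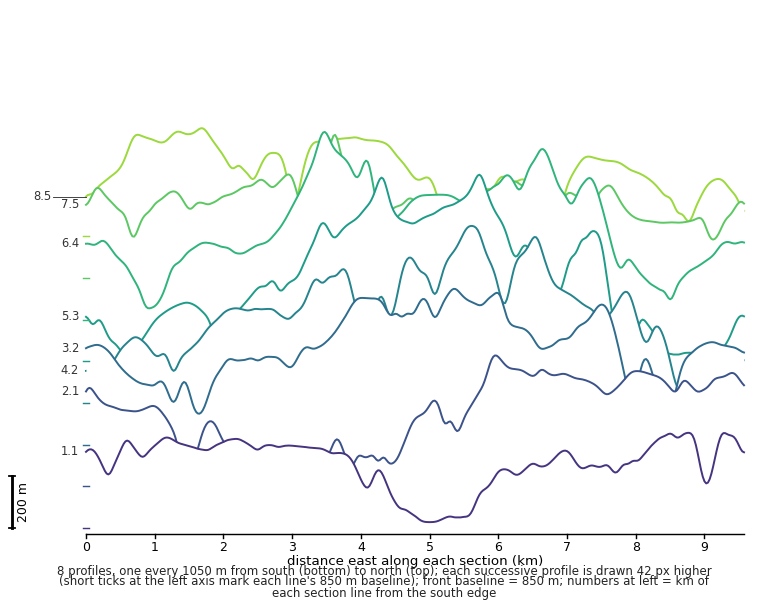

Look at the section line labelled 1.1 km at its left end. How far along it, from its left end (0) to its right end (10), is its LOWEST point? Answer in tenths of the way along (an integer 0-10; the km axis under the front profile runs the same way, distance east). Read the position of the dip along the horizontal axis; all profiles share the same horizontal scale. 5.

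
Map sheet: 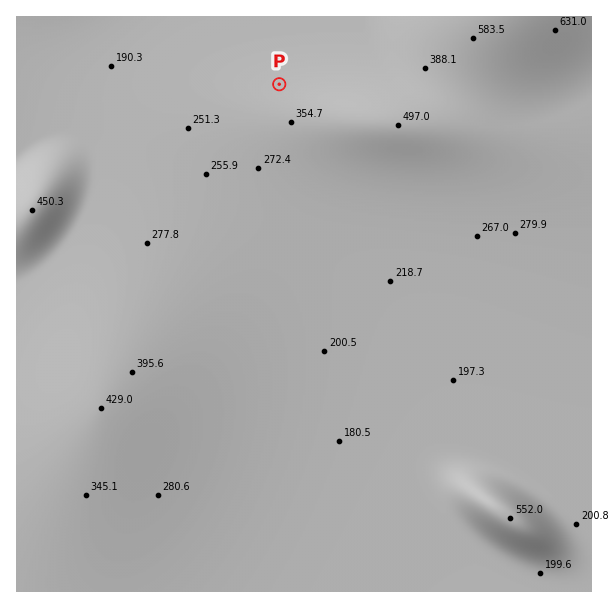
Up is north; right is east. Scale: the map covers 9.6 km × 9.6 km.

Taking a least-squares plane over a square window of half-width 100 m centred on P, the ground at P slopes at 6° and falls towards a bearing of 334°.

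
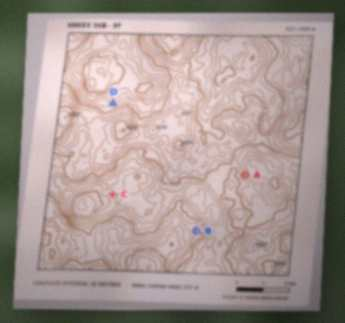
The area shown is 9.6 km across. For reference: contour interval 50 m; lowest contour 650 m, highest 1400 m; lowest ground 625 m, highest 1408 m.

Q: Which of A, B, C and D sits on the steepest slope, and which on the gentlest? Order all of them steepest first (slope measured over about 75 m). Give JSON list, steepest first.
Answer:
["D", "A", "B", "C"]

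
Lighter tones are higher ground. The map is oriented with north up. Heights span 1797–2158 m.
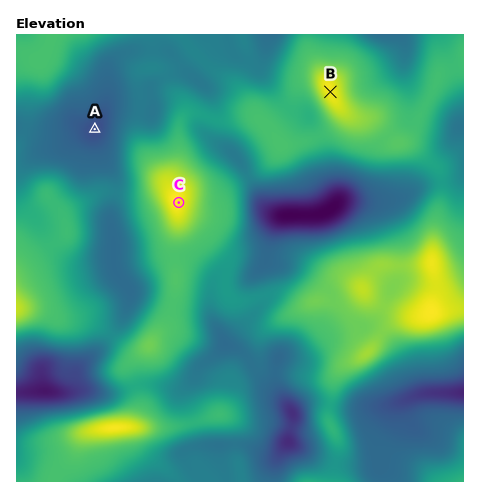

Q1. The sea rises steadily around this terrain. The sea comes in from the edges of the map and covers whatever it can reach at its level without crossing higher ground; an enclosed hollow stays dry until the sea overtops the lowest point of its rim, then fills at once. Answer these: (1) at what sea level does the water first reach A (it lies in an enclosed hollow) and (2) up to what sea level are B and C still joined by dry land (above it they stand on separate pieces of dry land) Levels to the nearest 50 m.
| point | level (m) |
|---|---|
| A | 1950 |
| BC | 2000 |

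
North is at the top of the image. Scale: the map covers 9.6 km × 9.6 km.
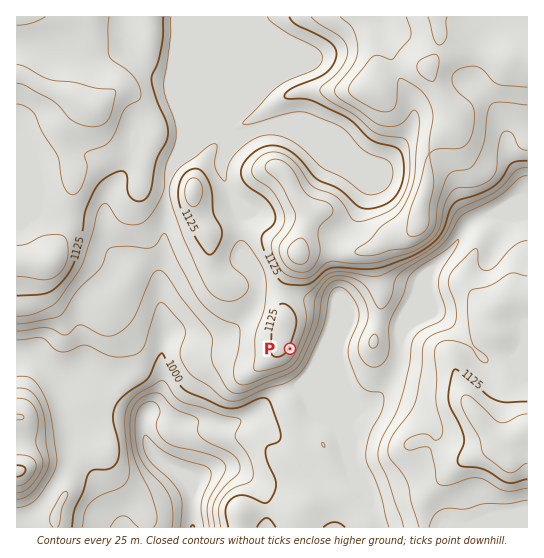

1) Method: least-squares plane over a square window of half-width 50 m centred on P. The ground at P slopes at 7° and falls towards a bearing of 116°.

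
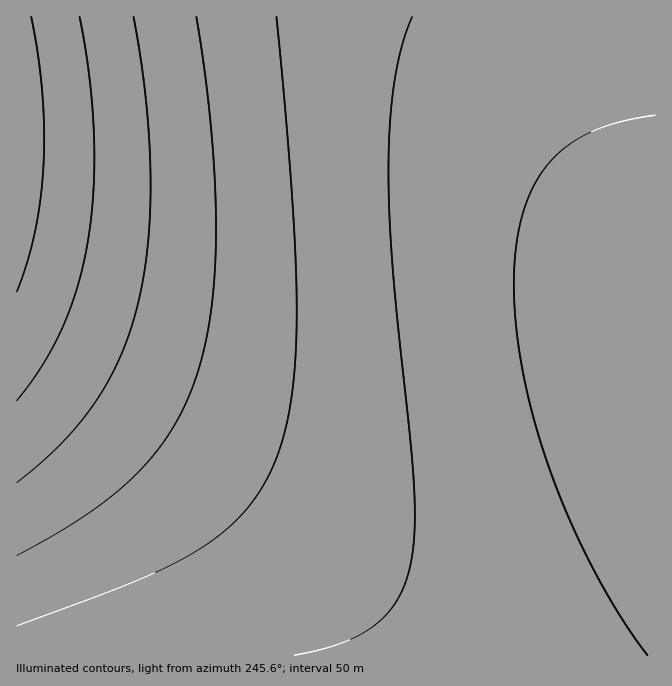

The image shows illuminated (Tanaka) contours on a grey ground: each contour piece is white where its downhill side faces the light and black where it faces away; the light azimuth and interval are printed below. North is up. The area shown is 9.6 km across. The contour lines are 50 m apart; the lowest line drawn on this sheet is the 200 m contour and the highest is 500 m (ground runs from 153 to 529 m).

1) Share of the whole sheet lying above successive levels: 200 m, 87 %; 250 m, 60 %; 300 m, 37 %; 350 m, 22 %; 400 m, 12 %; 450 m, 6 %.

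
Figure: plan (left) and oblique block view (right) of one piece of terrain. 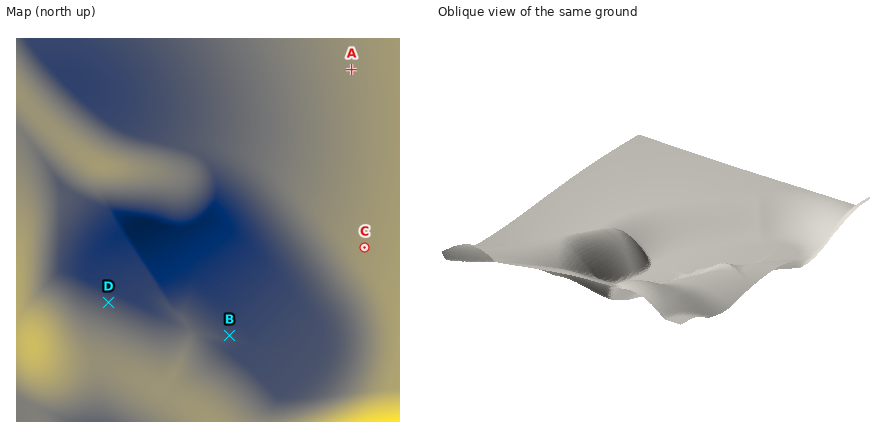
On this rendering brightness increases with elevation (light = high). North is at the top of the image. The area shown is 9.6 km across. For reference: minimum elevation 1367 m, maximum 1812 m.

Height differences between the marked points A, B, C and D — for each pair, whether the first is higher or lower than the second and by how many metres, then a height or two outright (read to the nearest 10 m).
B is lower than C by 180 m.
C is higher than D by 160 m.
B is lower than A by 160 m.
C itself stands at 1660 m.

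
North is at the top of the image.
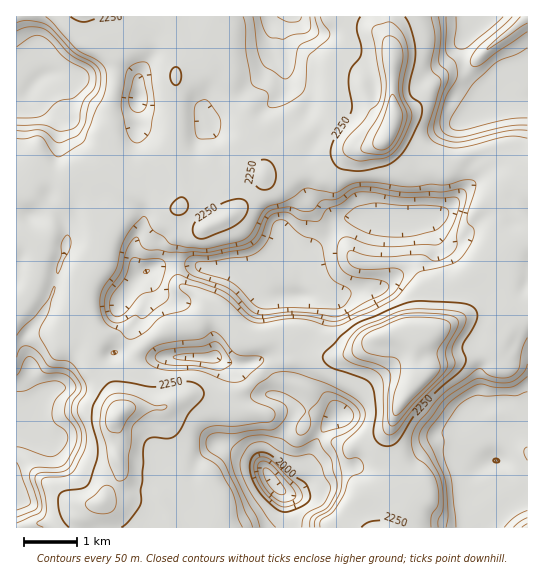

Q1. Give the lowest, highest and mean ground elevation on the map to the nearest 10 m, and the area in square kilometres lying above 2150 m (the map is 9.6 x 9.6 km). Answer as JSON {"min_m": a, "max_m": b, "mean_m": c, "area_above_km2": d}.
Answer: {"min_m": 1830, "max_m": 2450, "mean_m": 2190, "area_above_km2": 63.1}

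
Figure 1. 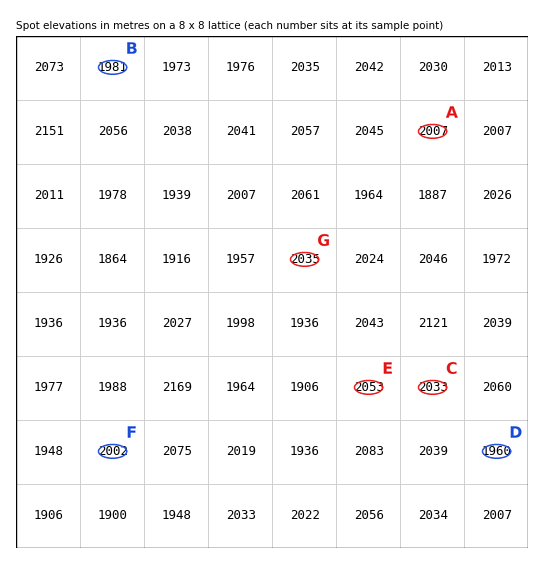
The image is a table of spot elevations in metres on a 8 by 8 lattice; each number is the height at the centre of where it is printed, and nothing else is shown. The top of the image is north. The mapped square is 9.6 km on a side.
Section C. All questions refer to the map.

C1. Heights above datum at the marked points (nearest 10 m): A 2010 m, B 1980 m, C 2030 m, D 1960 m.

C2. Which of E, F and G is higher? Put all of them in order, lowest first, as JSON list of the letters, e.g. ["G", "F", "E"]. ["F", "G", "E"]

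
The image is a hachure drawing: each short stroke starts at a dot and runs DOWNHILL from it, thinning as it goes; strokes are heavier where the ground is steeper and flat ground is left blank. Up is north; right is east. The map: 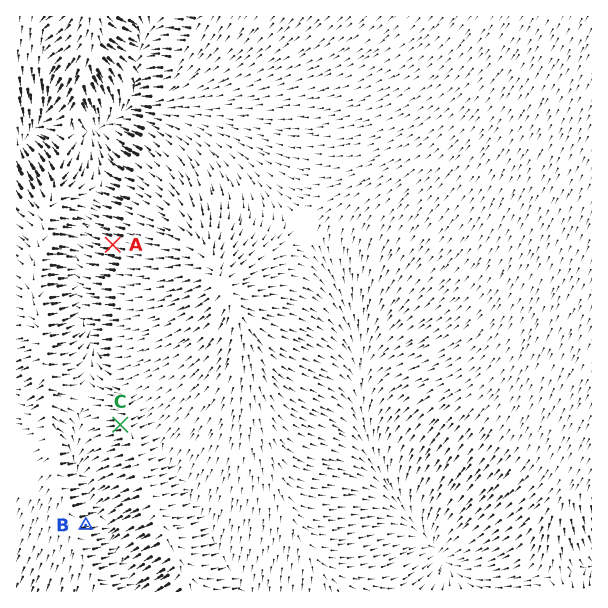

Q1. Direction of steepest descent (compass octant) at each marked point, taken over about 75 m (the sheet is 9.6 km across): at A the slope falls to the W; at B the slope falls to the E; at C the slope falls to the W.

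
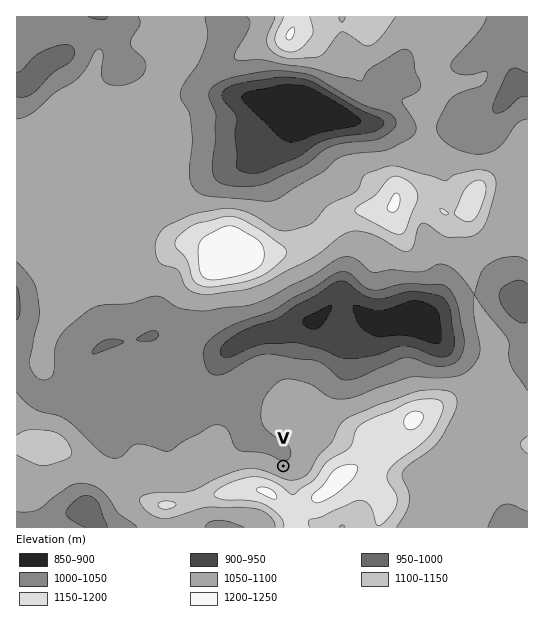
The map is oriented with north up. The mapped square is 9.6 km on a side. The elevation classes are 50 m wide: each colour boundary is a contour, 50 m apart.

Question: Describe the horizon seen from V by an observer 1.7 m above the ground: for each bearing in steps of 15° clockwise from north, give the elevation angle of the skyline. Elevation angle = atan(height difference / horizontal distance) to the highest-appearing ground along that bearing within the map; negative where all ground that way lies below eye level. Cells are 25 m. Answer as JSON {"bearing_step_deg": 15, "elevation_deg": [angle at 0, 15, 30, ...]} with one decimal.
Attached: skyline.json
{"bearing_step_deg": 15, "elevation_deg": [1.4, 1.0, 0.9, 0.6, 2.9, 4.3, 7.8, 9.3, 10.0, 10.6, 9.7, 10.3, 12.8, 15.4, 16.3, 15.1, 12.1, 7.6, 3.2, 0.5, -0.0, 0.3, 0.7, 2.7]}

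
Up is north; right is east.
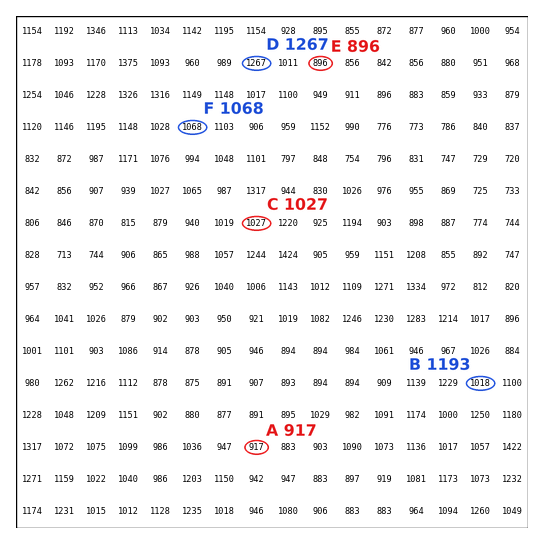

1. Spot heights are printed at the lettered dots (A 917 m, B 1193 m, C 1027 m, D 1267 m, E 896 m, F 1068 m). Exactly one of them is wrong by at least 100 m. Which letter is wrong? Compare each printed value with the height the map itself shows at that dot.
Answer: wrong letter B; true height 1018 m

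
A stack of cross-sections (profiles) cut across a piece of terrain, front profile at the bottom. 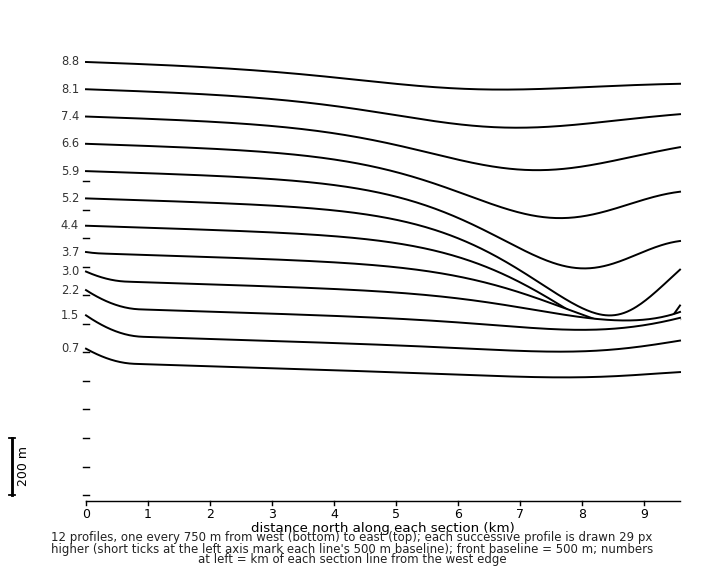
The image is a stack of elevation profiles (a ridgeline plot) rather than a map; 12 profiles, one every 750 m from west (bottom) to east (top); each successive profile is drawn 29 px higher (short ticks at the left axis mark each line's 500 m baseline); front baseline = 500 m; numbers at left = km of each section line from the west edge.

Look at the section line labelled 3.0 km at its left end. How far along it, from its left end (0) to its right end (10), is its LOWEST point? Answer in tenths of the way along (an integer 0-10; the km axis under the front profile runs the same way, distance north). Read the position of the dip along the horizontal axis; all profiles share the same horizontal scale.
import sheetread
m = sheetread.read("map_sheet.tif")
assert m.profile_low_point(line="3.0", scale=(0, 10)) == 9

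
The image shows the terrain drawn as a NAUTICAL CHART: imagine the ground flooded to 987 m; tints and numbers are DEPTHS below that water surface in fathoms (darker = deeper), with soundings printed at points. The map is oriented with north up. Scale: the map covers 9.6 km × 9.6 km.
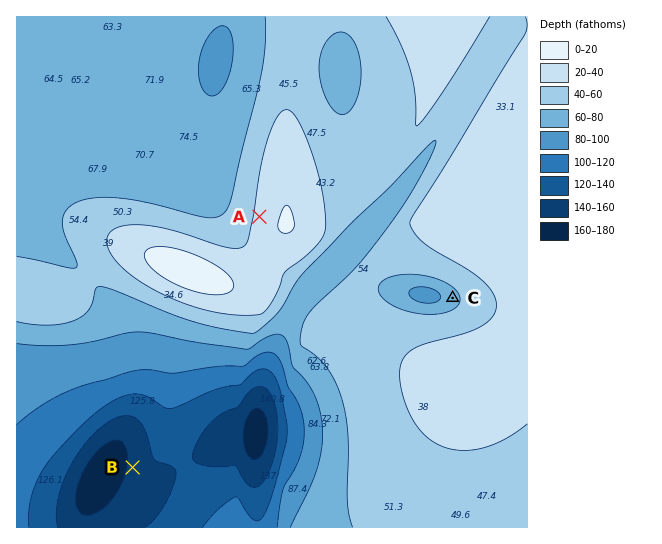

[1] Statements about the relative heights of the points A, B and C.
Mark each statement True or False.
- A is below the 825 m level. False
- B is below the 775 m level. True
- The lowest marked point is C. False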